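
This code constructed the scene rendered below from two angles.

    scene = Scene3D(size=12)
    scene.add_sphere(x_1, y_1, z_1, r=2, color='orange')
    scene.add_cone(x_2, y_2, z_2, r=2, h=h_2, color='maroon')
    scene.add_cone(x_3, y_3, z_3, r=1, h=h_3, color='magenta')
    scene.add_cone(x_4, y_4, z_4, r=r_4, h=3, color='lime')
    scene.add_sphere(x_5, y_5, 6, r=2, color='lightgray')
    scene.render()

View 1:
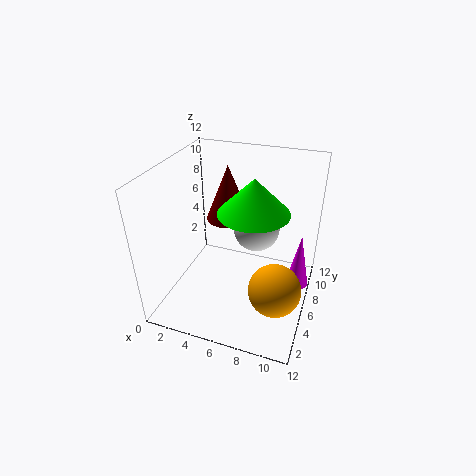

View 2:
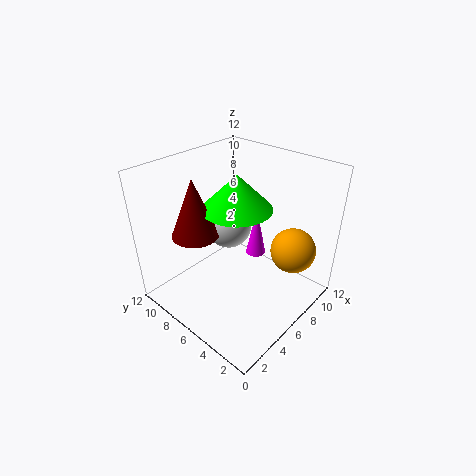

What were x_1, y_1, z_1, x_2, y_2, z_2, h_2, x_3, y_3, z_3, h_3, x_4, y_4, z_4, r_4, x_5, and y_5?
x_1 = 10; y_1 = 3; z_1 = 4; x_2 = 4; y_2 = 9; z_2 = 6; h_2 = 5; x_3 = 11; y_3 = 8; z_3 = 1; h_3 = 5; x_4 = 7; y_4 = 7; z_4 = 8; r_4 = 3; x_5 = 7; y_5 = 8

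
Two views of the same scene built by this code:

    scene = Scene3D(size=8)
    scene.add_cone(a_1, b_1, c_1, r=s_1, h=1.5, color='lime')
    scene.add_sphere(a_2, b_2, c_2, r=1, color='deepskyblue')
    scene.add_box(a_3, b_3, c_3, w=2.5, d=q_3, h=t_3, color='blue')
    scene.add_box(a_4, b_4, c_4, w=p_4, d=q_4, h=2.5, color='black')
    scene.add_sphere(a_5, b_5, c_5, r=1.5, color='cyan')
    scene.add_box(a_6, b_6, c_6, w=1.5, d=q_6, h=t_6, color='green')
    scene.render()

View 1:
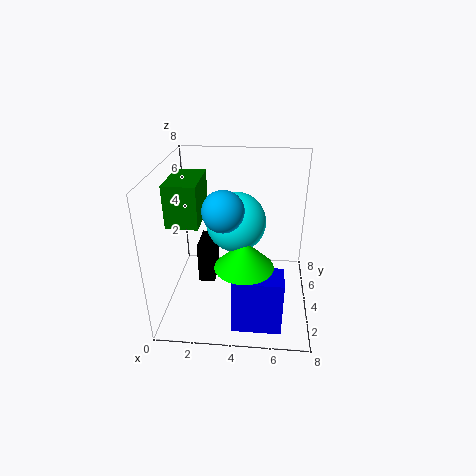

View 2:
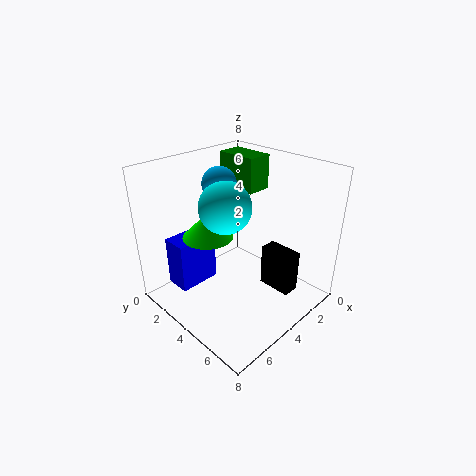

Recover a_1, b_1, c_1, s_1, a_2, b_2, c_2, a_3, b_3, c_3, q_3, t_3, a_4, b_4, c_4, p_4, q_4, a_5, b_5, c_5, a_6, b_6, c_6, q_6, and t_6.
a_1 = 4.5; b_1 = 2; c_1 = 3.5; s_1 = 1.5; a_2 = 3.5; b_2 = 2; c_2 = 6.5; a_3 = 4; b_3 = 0.5; c_3 = 0.5; q_3 = 1.5; t_3 = 3; a_4 = 1.5; b_4 = 4.5; c_4 = 0.5; p_4 = 1; q_4 = 2; a_5 = 4; b_5 = 3; c_5 = 5.5; a_6 = 1; b_6 = 1; c_6 = 6; q_6 = 2.5; t_6 = 2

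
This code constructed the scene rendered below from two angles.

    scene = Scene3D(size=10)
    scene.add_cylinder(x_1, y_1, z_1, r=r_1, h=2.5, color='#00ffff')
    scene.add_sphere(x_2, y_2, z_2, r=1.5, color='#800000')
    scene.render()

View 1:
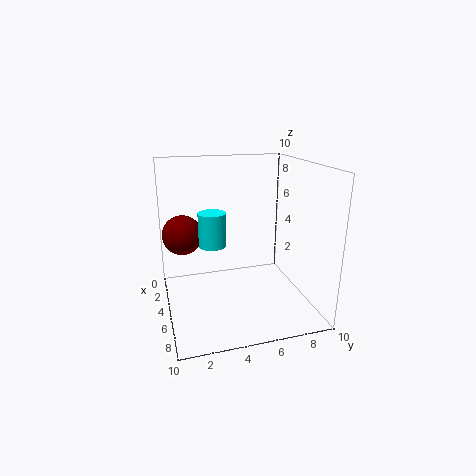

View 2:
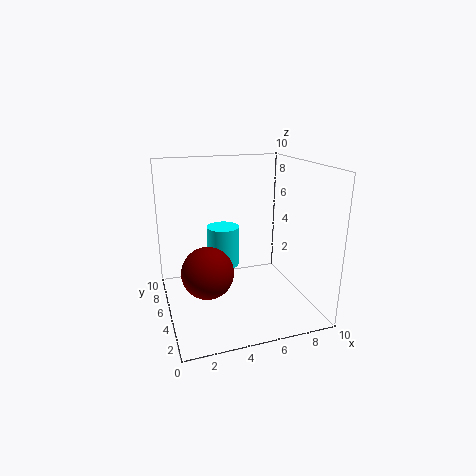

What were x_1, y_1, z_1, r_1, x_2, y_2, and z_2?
x_1 = 3.5
y_1 = 3.5
z_1 = 4
r_1 = 1
x_2 = 2
y_2 = 1.5
z_2 = 4.5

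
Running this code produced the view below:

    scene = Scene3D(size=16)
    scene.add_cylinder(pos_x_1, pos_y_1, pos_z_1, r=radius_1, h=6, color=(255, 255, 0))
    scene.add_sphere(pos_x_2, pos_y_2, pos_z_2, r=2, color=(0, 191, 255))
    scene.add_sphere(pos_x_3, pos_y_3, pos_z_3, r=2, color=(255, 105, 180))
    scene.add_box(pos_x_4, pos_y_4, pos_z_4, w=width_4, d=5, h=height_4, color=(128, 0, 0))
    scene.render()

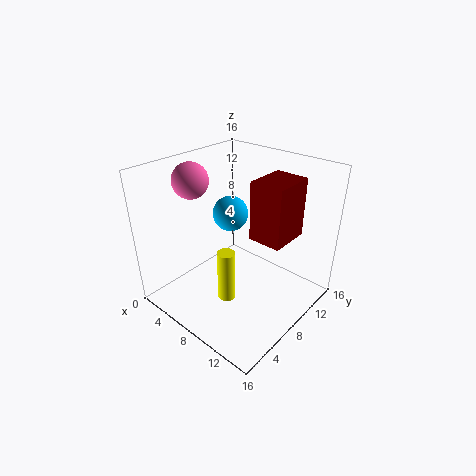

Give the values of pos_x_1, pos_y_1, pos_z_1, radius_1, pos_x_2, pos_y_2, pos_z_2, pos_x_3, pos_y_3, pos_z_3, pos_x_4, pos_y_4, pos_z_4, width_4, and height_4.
pos_x_1 = 8; pos_y_1 = 6; pos_z_1 = 1; radius_1 = 1; pos_x_2 = 6; pos_y_2 = 9; pos_z_2 = 10; pos_x_3 = 3; pos_y_3 = 6; pos_z_3 = 14; pos_x_4 = 8; pos_y_4 = 10; pos_z_4 = 7; width_4 = 4; height_4 = 7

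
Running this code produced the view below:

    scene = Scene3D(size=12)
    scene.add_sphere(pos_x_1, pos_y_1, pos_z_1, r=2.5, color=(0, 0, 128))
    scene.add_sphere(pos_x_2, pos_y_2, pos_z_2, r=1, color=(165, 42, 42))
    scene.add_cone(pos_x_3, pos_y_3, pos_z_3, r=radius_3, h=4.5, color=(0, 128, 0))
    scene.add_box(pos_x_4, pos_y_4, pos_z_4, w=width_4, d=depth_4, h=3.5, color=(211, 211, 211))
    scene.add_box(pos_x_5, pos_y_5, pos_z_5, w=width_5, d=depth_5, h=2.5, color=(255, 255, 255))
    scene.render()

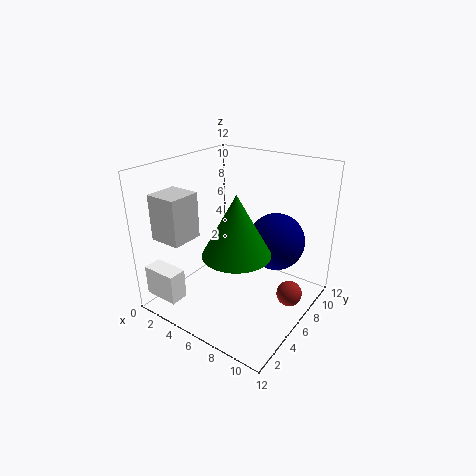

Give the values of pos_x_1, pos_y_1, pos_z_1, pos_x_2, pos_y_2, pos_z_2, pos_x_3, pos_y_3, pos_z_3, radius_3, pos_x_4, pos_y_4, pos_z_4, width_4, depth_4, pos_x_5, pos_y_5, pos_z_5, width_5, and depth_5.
pos_x_1 = 8; pos_y_1 = 9; pos_z_1 = 5; pos_x_2 = 11; pos_y_2 = 6; pos_z_2 = 2.5; pos_x_3 = 8; pos_y_3 = 3; pos_z_3 = 6.5; radius_3 = 2.5; pos_x_4 = 2; pos_y_4 = 0.5; pos_z_4 = 7; width_4 = 2.5; depth_4 = 2.5; pos_x_5 = 0.5; pos_y_5 = 0.5; pos_z_5 = 1.5; width_5 = 3; depth_5 = 1.5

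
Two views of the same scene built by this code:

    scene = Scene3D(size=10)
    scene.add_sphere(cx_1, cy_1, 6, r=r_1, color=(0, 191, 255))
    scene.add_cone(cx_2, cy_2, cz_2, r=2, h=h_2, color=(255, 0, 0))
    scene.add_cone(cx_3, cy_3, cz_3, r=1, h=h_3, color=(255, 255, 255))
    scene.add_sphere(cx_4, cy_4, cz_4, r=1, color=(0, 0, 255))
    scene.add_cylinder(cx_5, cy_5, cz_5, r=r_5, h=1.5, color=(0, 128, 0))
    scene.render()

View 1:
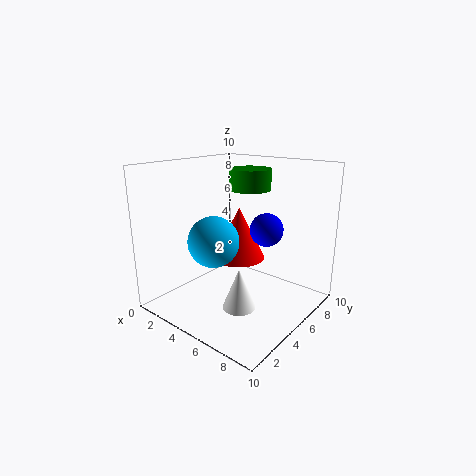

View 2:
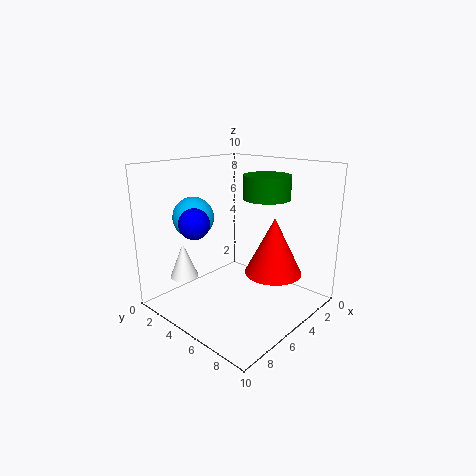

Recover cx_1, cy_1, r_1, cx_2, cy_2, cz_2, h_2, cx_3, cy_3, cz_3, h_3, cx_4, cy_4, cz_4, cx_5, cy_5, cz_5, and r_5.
cx_1 = 6; cy_1 = 1.5; r_1 = 1.5; cx_2 = 3.5; cy_2 = 7; cz_2 = 2.5; h_2 = 4; cx_3 = 7.5; cy_3 = 2; cz_3 = 2; h_3 = 2.5; cx_4 = 8; cy_4 = 4; cz_4 = 6.5; cx_5 = 4.5; cy_5 = 7; cz_5 = 8; r_5 = 1.5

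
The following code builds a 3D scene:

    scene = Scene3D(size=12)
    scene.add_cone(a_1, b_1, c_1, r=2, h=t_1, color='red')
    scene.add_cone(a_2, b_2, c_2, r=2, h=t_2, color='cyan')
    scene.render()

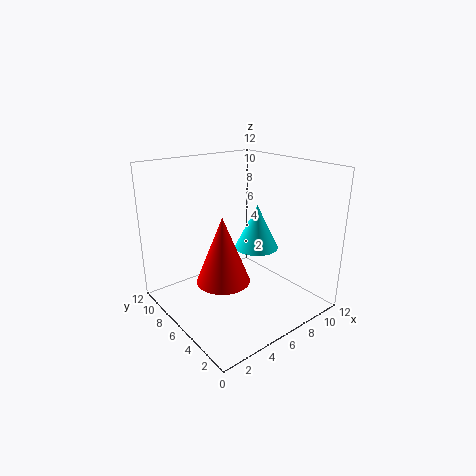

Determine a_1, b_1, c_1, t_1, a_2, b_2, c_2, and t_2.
a_1 = 3
b_1 = 4
c_1 = 4
t_1 = 5
a_2 = 9
b_2 = 7
c_2 = 4
t_2 = 4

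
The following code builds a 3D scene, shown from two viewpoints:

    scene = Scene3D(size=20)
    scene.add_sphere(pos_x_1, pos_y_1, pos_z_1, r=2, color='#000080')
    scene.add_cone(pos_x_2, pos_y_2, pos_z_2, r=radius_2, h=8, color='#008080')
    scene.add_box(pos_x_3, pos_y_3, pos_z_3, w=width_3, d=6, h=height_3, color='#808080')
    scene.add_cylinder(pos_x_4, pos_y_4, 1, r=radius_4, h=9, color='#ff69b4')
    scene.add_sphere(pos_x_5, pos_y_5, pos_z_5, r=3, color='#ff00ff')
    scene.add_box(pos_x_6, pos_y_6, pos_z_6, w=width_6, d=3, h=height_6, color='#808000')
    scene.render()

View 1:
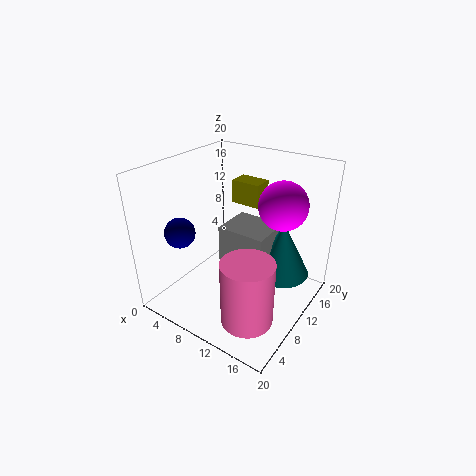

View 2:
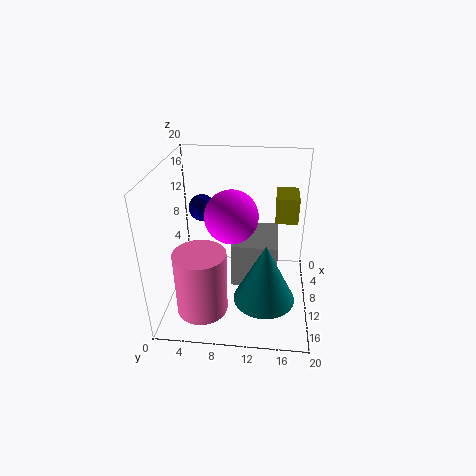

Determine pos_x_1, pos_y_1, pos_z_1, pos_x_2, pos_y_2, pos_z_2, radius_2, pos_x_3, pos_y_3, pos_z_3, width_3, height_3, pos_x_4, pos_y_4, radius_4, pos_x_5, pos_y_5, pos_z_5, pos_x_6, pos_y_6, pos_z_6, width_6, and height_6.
pos_x_1 = 5; pos_y_1 = 4; pos_z_1 = 12; pos_x_2 = 15; pos_y_2 = 14; pos_z_2 = 4; radius_2 = 4; pos_x_3 = 7; pos_y_3 = 9.5; pos_z_3 = 5; width_3 = 7; height_3 = 6; pos_x_4 = 14.5; pos_y_4 = 5.5; radius_4 = 3.5; pos_x_5 = 16.5; pos_y_5 = 10; pos_z_5 = 16.5; pos_x_6 = 5.5; pos_y_6 = 15; pos_z_6 = 12.5; width_6 = 4.5; height_6 = 3.5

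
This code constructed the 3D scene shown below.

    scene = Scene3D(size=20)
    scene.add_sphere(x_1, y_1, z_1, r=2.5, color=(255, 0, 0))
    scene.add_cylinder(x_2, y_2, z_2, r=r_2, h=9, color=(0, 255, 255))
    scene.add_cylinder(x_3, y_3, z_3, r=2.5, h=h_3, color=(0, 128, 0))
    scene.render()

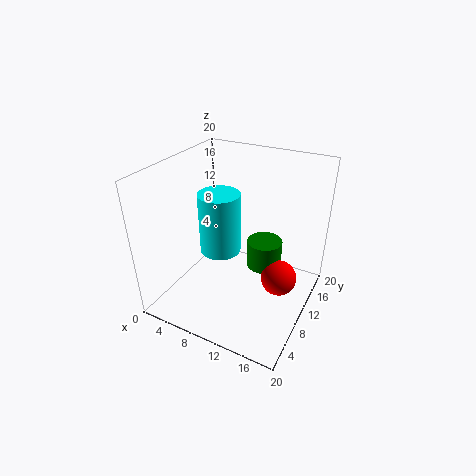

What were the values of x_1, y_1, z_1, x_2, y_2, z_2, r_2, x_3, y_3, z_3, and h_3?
x_1 = 16, y_1 = 11, z_1 = 4.5, x_2 = 6.5, y_2 = 11, z_2 = 6.5, r_2 = 3, x_3 = 13, y_3 = 12.5, z_3 = 5, h_3 = 4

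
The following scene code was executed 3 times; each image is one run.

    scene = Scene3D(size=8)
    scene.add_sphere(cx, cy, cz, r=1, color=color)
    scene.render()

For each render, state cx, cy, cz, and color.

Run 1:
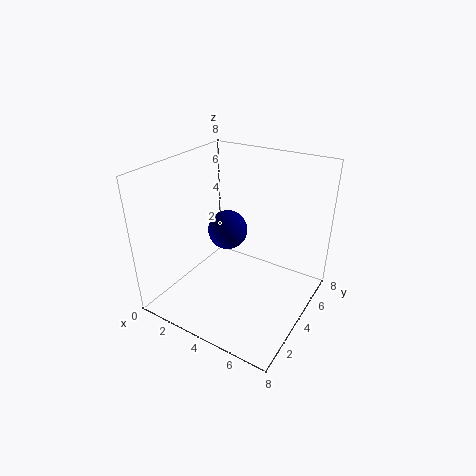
cx = 4, cy = 3, cz = 5, color = 'navy'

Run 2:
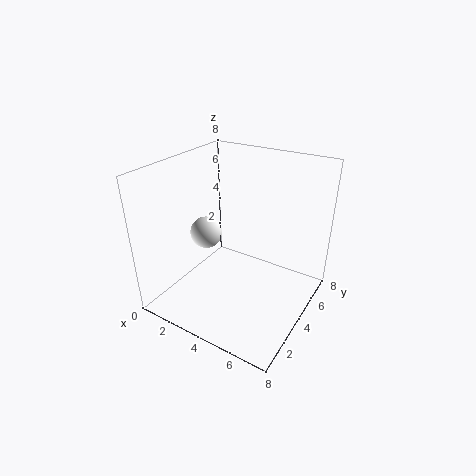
cx = 1, cy = 5, cz = 3, color = 'white'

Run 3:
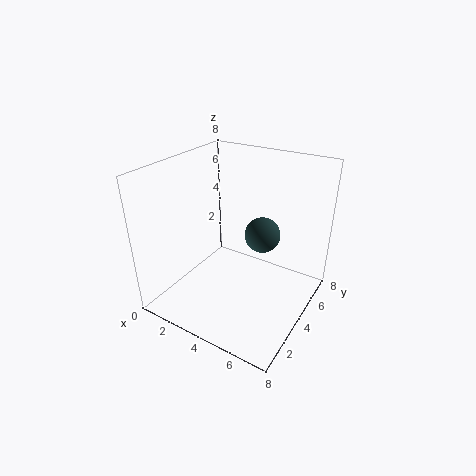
cx = 5, cy = 5, cz = 4, color = 'darkslategray'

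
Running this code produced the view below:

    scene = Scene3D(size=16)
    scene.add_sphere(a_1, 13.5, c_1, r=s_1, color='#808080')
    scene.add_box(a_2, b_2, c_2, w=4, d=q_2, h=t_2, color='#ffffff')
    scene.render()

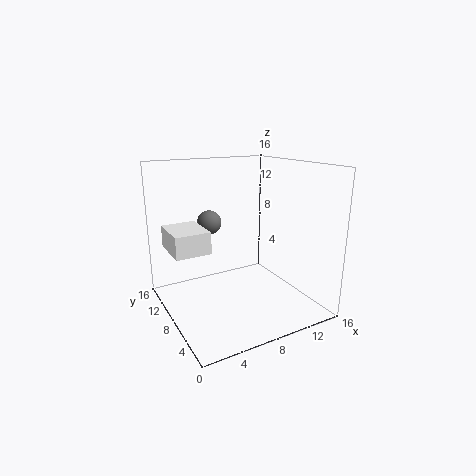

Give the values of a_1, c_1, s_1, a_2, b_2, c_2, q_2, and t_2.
a_1 = 7; c_1 = 8.5; s_1 = 1.5; a_2 = 1; b_2 = 8.5; c_2 = 6.5; q_2 = 5; t_2 = 2.5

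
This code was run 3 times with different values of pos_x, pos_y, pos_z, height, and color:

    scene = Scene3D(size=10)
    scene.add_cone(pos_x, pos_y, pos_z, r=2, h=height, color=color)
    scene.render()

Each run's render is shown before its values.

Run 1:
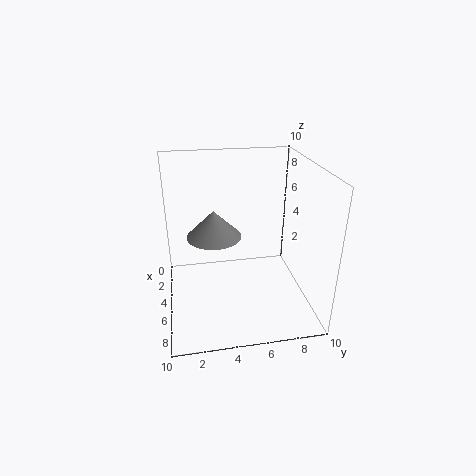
pos_x = 3.5
pos_y = 3.5
pos_z = 4.5
height = 2
color = 'gray'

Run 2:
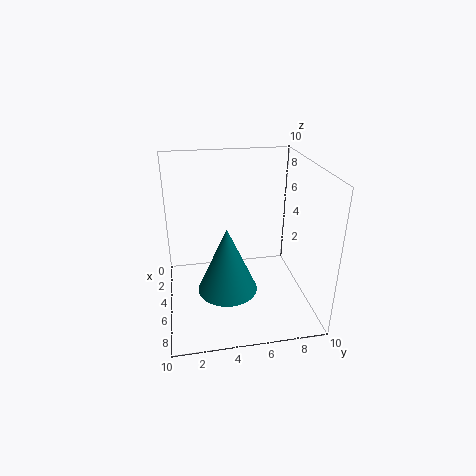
pos_x = 6.5
pos_y = 4
pos_z = 2
height = 4.5
color = 'teal'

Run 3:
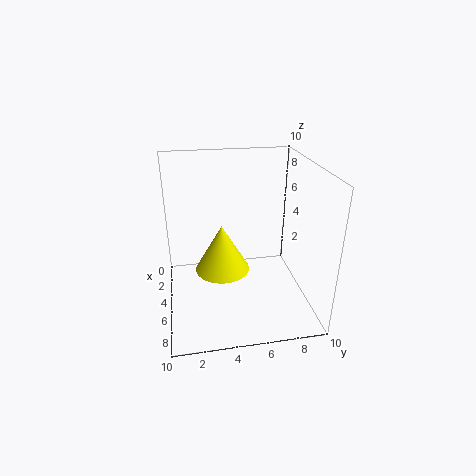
pos_x = 4
pos_y = 4
pos_z = 2
height = 3.5
color = 'yellow'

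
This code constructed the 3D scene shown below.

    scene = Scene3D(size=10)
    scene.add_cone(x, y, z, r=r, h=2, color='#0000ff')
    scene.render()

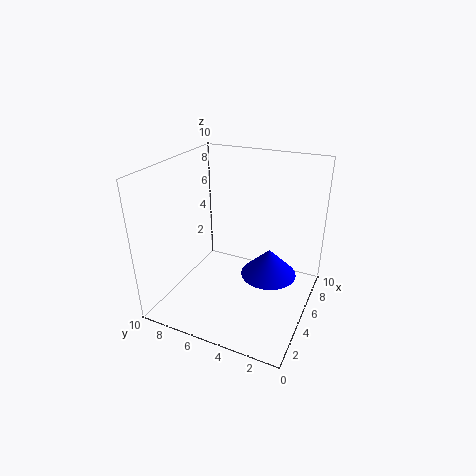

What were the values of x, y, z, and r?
x = 6; y = 3; z = 2; r = 2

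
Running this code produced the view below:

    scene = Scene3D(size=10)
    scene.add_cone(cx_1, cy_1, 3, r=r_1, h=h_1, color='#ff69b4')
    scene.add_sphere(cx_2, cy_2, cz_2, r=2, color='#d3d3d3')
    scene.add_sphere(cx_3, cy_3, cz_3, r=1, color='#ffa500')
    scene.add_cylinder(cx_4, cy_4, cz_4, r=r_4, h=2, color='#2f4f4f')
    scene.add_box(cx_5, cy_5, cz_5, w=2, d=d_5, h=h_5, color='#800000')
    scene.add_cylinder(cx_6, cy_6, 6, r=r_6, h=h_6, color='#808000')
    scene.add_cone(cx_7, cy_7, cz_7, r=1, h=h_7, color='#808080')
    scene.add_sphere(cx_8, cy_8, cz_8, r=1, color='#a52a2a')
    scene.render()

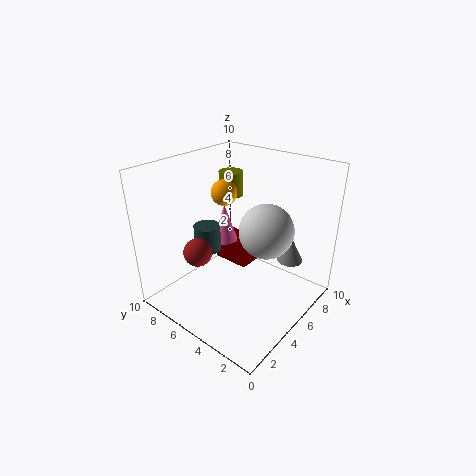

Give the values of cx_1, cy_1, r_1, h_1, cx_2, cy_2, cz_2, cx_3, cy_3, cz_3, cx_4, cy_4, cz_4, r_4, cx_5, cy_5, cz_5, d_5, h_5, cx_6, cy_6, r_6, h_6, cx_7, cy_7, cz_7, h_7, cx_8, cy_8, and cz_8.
cx_1 = 7, cy_1 = 8, r_1 = 1, h_1 = 3, cx_2 = 7, cy_2 = 4, cz_2 = 5, cx_3 = 7, cy_3 = 8, cz_3 = 7, cx_4 = 5, cy_4 = 8, cz_4 = 3, r_4 = 1, cx_5 = 7, cy_5 = 6, cz_5 = 1, d_5 = 3, h_5 = 2, cx_6 = 9, cy_6 = 9, r_6 = 1, h_6 = 2, cx_7 = 9, cy_7 = 3, cz_7 = 2, h_7 = 2, cx_8 = 3, cy_8 = 7, cz_8 = 4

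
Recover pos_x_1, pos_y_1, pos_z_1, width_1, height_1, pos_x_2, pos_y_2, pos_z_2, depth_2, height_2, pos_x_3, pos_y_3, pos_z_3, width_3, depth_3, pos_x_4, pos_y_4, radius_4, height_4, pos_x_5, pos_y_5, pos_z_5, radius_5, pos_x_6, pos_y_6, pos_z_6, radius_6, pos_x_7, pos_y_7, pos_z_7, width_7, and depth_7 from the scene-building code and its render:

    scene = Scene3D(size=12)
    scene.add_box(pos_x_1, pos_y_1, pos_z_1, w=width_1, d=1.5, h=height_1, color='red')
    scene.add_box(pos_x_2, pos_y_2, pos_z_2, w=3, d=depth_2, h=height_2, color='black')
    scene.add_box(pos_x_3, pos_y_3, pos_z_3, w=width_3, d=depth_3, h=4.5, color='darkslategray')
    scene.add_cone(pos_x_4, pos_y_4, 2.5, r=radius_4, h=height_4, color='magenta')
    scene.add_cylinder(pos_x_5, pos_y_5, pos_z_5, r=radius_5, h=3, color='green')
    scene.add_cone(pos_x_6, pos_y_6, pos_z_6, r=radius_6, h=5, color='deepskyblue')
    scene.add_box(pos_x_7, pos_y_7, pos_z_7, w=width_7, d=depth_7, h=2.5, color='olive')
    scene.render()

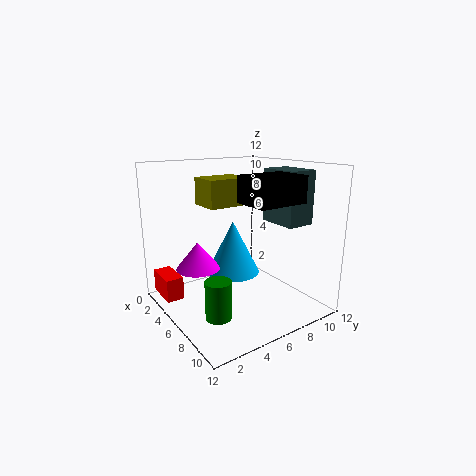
pos_x_1 = 0.5, pos_y_1 = 0.5, pos_z_1 = 0.5, width_1 = 3, height_1 = 2, pos_x_2 = 8, pos_y_2 = 4.5, pos_z_2 = 9.5, depth_2 = 4, height_2 = 2, pos_x_3 = 5.5, pos_y_3 = 9, pos_z_3 = 7, width_3 = 3.5, depth_3 = 2.5, pos_x_4 = 2.5, pos_y_4 = 4, radius_4 = 2, height_4 = 2.5, pos_x_5 = 8.5, pos_y_5 = 2.5, pos_z_5 = 1, radius_5 = 1, pos_x_6 = 3, pos_y_6 = 7.5, pos_z_6 = 1.5, radius_6 = 2.5, pos_x_7 = 0.5, pos_y_7 = 5, pos_z_7 = 8, width_7 = 3, depth_7 = 4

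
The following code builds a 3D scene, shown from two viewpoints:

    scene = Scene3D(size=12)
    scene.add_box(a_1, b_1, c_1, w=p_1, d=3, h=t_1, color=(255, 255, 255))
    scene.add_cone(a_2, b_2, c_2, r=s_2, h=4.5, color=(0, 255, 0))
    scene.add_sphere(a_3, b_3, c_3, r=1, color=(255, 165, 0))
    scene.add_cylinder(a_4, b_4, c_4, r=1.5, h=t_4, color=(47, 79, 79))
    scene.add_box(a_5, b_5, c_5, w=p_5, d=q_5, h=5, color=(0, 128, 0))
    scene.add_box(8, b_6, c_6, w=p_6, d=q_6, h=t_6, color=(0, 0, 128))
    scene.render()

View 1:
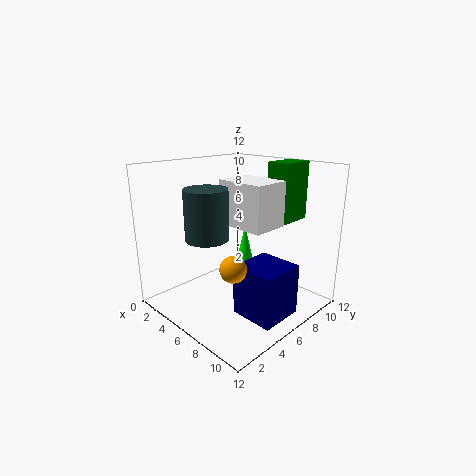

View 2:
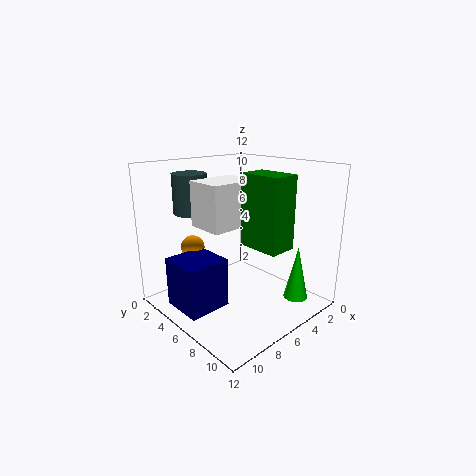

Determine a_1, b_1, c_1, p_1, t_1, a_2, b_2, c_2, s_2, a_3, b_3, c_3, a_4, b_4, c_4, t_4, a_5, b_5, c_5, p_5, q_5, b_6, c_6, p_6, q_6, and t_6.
a_1 = 5.5, b_1 = 4.5, c_1 = 7.5, p_1 = 4, t_1 = 3.5, a_2 = 3, b_2 = 10, c_2 = 1, s_2 = 1, a_3 = 8.5, b_3 = 3, c_3 = 5, a_4 = 7.5, b_4 = 1.5, c_4 = 7.5, t_4 = 3.5, a_5 = 6.5, b_5 = 9, c_5 = 7, p_5 = 2, q_5 = 3, b_6 = 3.5, c_6 = 1, p_6 = 3.5, q_6 = 3.5, t_6 = 4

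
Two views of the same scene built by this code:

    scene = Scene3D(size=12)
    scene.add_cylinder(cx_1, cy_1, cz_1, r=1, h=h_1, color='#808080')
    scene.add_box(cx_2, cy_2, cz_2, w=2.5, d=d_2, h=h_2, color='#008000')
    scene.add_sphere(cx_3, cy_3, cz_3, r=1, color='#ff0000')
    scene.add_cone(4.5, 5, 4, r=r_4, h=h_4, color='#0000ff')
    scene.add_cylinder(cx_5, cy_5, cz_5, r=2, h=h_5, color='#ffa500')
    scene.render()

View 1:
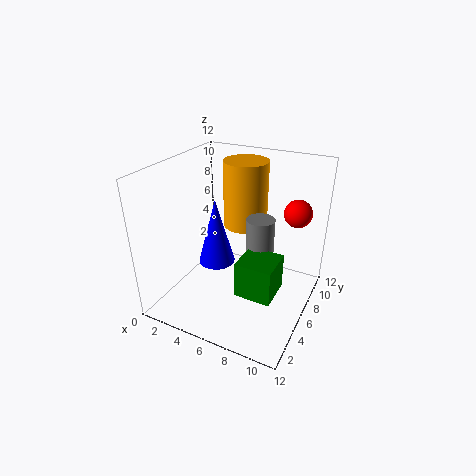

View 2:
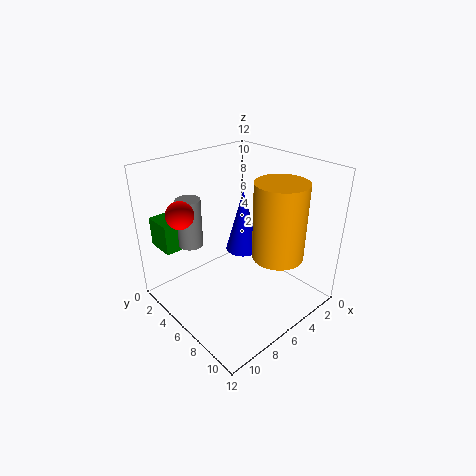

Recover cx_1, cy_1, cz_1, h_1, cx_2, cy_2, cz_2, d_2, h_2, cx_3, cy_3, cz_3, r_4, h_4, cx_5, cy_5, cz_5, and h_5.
cx_1 = 9
cy_1 = 3.5
cz_1 = 5.5
h_1 = 4
cx_2 = 8.5
cy_2 = 0.5
cz_2 = 5
d_2 = 2.5
h_2 = 2.5
cx_3 = 11
cy_3 = 5.5
cz_3 = 9.5
r_4 = 1.5
h_4 = 5.5
cx_5 = 5
cy_5 = 9.5
cz_5 = 5.5
h_5 = 6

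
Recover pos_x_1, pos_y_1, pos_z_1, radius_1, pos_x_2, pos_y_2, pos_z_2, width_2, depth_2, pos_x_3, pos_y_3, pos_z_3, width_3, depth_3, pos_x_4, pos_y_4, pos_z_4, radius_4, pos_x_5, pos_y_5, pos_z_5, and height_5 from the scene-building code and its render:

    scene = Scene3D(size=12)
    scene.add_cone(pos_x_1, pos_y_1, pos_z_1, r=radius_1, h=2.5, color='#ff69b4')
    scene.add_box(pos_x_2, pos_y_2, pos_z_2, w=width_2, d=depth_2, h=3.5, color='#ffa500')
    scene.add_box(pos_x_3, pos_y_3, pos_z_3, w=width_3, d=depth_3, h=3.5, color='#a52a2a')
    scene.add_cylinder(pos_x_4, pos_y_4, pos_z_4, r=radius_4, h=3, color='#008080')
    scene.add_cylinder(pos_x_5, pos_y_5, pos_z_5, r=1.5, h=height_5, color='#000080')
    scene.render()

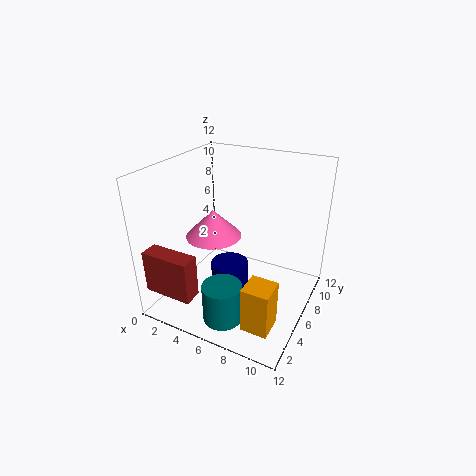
pos_x_1 = 3
pos_y_1 = 7
pos_z_1 = 5
radius_1 = 2.5
pos_x_2 = 9
pos_y_2 = 0.5
pos_z_2 = 2
width_2 = 2
depth_2 = 2
pos_x_3 = 0.5
pos_y_3 = 0.5
pos_z_3 = 2.5
width_3 = 4
depth_3 = 1.5
pos_x_4 = 7
pos_y_4 = 1.5
pos_z_4 = 1.5
radius_4 = 1.5
pos_x_5 = 6
pos_y_5 = 4.5
pos_z_5 = 2
height_5 = 2.5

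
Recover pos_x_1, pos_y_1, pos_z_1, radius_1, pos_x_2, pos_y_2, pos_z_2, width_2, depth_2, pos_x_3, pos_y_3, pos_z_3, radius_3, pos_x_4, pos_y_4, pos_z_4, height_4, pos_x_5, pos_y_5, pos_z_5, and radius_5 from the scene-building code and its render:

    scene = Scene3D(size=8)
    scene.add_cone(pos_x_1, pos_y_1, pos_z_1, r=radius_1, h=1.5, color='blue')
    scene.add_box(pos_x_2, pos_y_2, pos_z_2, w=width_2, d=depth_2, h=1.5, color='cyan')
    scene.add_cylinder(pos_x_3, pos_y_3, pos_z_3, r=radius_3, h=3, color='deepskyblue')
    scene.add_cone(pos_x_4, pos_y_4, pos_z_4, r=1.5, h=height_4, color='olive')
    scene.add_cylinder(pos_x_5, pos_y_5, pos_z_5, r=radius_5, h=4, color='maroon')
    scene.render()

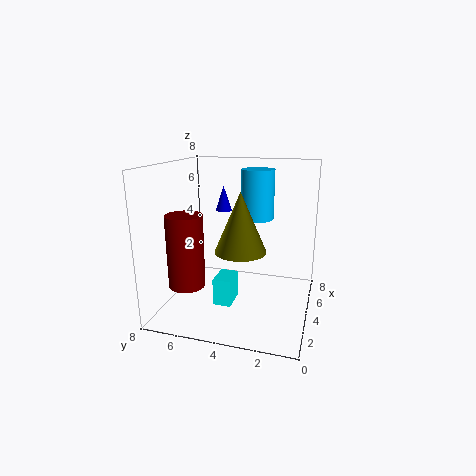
pos_x_1 = 6
pos_y_1 = 5.5
pos_z_1 = 5
radius_1 = 0.5
pos_x_2 = 2.5
pos_y_2 = 4
pos_z_2 = 0.5
width_2 = 1.5
depth_2 = 1
pos_x_3 = 6.5
pos_y_3 = 3.5
pos_z_3 = 4.5
radius_3 = 1
pos_x_4 = 4.5
pos_y_4 = 4
pos_z_4 = 3
height_4 = 3.5
pos_x_5 = 2.5
pos_y_5 = 6.5
pos_z_5 = 1.5
radius_5 = 1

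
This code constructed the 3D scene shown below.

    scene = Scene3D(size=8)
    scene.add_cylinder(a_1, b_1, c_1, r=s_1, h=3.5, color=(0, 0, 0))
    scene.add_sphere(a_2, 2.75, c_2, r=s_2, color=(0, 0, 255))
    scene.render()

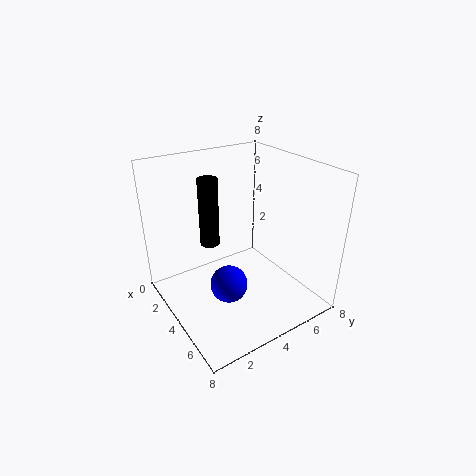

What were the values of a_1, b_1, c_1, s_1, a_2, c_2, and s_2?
a_1 = 4; b_1 = 2.25; c_1 = 4.25; s_1 = 0.5; a_2 = 5; c_2 = 2; s_2 = 1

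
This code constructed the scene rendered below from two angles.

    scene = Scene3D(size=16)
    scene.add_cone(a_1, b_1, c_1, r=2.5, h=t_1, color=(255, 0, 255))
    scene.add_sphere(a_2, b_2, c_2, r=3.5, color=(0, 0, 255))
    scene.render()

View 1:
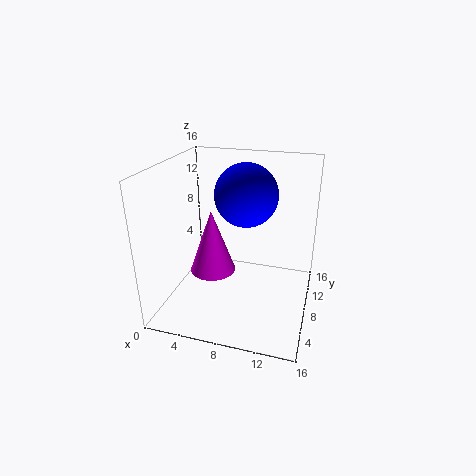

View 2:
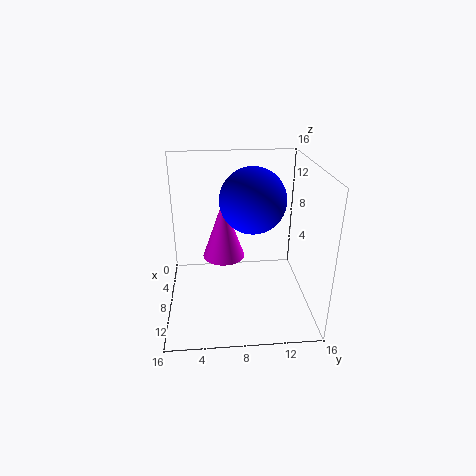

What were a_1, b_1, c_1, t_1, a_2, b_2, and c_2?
a_1 = 5.5
b_1 = 6.5
c_1 = 4.5
t_1 = 7
a_2 = 8.5
b_2 = 9.5
c_2 = 12.5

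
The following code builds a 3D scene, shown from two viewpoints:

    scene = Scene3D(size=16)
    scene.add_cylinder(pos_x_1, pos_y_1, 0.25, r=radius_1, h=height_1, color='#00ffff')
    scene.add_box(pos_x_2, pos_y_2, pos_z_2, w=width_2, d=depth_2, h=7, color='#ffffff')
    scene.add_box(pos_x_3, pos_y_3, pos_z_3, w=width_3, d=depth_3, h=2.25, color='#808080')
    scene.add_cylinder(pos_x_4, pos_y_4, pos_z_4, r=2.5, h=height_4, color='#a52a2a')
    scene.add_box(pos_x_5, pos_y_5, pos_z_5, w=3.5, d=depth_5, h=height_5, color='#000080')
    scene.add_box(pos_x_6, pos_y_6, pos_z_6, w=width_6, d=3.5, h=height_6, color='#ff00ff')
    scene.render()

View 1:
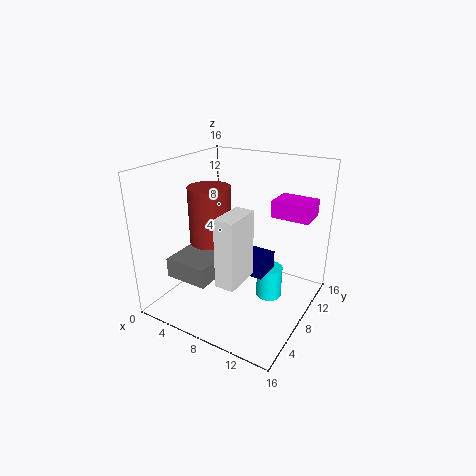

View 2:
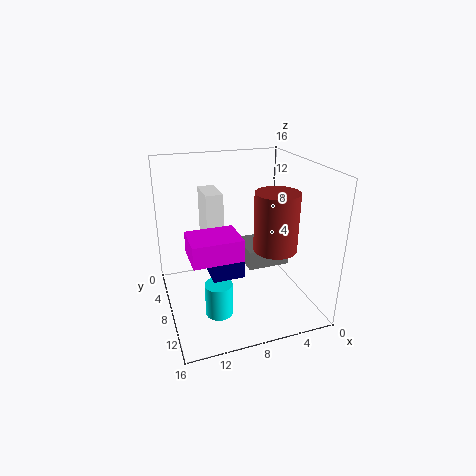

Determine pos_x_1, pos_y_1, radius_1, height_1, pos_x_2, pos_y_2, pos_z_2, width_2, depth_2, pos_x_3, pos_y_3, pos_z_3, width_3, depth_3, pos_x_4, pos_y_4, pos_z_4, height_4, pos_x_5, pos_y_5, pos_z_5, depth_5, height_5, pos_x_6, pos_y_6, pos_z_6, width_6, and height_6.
pos_x_1 = 11; pos_y_1 = 10.25; radius_1 = 1.5; height_1 = 3.75; pos_x_2 = 9; pos_y_2 = 2; pos_z_2 = 5.5; width_2 = 2; depth_2 = 4; pos_x_3 = 1.5; pos_y_3 = 3.25; pos_z_3 = 3.5; width_3 = 5; depth_3 = 4.75; pos_x_4 = 3.75; pos_y_4 = 8.75; pos_z_4 = 6.25; height_4 = 6.75; pos_x_5 = 8; pos_y_5 = 7; pos_z_5 = 4.25; depth_5 = 3.25; height_5 = 2; pos_x_6 = 10; pos_y_6 = 12; pos_z_6 = 9.5; width_6 = 4.5; height_6 = 2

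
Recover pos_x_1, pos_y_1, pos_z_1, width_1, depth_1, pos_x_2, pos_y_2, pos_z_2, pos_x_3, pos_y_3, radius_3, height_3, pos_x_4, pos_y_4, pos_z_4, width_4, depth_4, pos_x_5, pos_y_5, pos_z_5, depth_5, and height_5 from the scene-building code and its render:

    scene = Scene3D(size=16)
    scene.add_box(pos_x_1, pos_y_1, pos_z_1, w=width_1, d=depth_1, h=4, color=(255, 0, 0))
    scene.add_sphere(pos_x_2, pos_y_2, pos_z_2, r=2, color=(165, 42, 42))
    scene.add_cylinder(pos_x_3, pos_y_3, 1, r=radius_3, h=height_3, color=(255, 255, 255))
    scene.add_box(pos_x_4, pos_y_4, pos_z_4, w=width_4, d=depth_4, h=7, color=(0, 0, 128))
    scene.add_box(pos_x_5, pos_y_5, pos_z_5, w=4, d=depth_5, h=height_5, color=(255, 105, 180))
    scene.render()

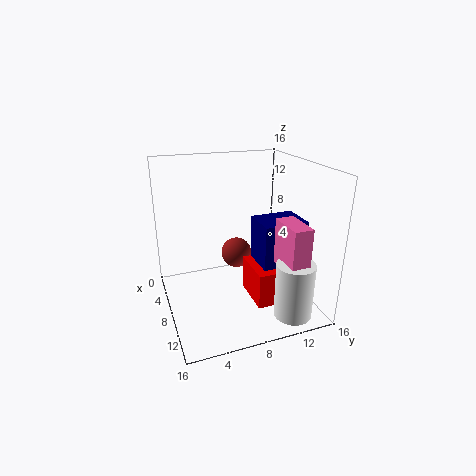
pos_x_1 = 7; pos_y_1 = 9; pos_z_1 = 1; width_1 = 5; depth_1 = 4; pos_x_2 = 2; pos_y_2 = 10; pos_z_2 = 3; pos_x_3 = 14; pos_y_3 = 12; radius_3 = 2; height_3 = 6; pos_x_4 = 7; pos_y_4 = 10; pos_z_4 = 3; width_4 = 4; depth_4 = 5; pos_x_5 = 11; pos_y_5 = 11; pos_z_5 = 6; depth_5 = 2; height_5 = 5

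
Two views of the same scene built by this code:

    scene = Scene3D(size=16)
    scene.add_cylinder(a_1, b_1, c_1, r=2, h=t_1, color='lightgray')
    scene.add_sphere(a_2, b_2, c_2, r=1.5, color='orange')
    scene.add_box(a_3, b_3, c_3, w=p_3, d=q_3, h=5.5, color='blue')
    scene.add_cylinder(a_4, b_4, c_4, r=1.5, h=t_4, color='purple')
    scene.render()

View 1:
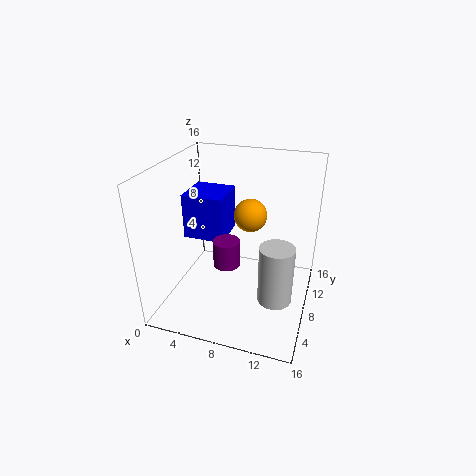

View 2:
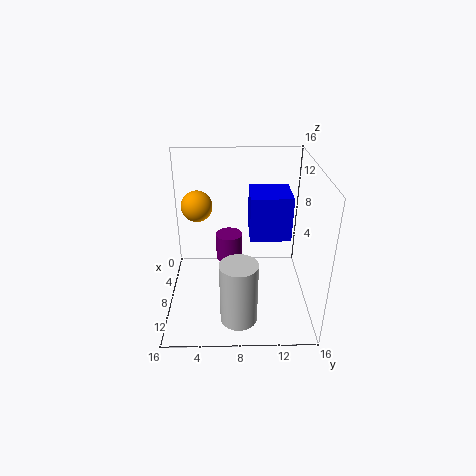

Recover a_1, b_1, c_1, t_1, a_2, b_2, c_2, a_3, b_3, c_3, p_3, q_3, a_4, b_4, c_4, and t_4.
a_1 = 12.5
b_1 = 8
c_1 = 0.5
t_1 = 7
a_2 = 10.5
b_2 = 4
c_2 = 13
a_3 = 0.5
b_3 = 9.5
c_3 = 6
p_3 = 5
q_3 = 5
a_4 = 7
b_4 = 7
c_4 = 5
t_4 = 3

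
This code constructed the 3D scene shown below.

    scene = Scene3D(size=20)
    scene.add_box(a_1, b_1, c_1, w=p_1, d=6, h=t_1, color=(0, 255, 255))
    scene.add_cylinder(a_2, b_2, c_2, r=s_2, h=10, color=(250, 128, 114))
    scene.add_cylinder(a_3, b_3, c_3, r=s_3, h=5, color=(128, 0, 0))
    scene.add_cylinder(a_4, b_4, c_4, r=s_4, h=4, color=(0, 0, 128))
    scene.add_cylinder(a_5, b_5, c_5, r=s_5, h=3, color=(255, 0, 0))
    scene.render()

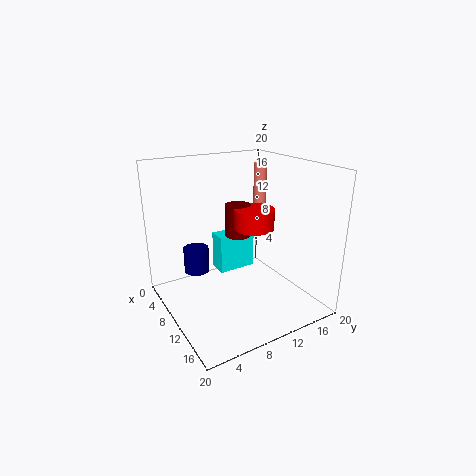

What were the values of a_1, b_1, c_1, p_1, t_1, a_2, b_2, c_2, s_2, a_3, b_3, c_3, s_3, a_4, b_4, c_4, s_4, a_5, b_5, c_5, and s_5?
a_1 = 2, b_1 = 10, c_1 = 2, p_1 = 3, t_1 = 6, a_2 = 5, b_2 = 17, c_2 = 9, s_2 = 1, a_3 = 5, b_3 = 13, c_3 = 8, s_3 = 2, a_4 = 2, b_4 = 7, c_4 = 2, s_4 = 2, a_5 = 8, b_5 = 14, c_5 = 10, s_5 = 3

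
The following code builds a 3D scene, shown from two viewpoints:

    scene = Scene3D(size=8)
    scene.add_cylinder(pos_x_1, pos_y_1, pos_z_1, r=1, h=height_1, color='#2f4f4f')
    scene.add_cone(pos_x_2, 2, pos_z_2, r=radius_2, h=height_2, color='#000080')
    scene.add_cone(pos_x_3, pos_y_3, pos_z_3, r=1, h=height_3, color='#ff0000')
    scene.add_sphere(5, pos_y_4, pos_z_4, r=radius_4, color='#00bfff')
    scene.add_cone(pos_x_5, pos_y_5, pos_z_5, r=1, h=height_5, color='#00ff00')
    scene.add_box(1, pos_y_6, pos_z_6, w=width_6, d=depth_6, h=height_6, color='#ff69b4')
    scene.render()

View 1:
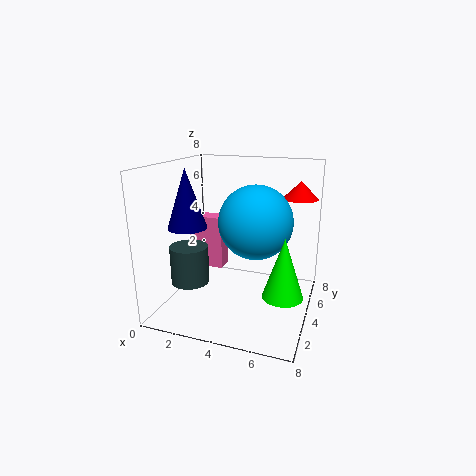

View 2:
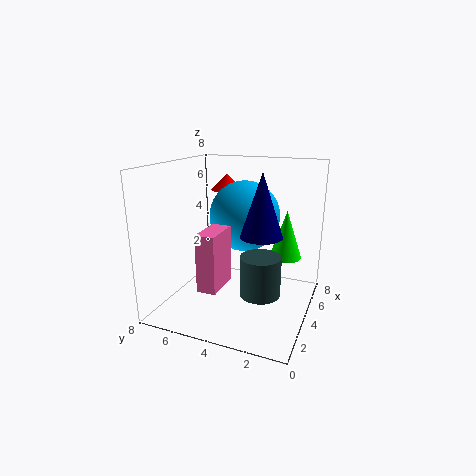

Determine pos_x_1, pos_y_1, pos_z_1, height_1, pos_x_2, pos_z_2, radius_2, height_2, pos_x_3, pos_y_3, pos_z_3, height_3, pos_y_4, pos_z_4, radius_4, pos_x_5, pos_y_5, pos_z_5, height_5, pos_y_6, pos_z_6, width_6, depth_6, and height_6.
pos_x_1 = 2
pos_y_1 = 2
pos_z_1 = 2
height_1 = 2
pos_x_2 = 2
pos_z_2 = 5
radius_2 = 1
height_2 = 3
pos_x_3 = 7
pos_y_3 = 6
pos_z_3 = 6
height_3 = 1
pos_y_4 = 4
pos_z_4 = 5
radius_4 = 2
pos_x_5 = 7
pos_y_5 = 2
pos_z_5 = 2
height_5 = 3
pos_y_6 = 4
pos_z_6 = 2
width_6 = 2
depth_6 = 1
height_6 = 3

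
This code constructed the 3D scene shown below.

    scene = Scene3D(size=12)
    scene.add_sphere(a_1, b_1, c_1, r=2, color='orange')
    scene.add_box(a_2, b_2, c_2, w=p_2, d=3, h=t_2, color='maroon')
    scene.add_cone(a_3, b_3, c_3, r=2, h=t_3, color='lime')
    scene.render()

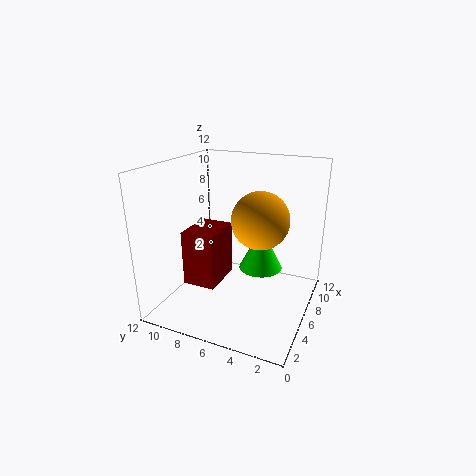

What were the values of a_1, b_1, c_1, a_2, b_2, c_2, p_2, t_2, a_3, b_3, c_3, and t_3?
a_1 = 3, b_1 = 3, c_1 = 9, a_2 = 5, b_2 = 8, c_2 = 1, p_2 = 4, t_2 = 5, a_3 = 9, b_3 = 5, c_3 = 2, t_3 = 4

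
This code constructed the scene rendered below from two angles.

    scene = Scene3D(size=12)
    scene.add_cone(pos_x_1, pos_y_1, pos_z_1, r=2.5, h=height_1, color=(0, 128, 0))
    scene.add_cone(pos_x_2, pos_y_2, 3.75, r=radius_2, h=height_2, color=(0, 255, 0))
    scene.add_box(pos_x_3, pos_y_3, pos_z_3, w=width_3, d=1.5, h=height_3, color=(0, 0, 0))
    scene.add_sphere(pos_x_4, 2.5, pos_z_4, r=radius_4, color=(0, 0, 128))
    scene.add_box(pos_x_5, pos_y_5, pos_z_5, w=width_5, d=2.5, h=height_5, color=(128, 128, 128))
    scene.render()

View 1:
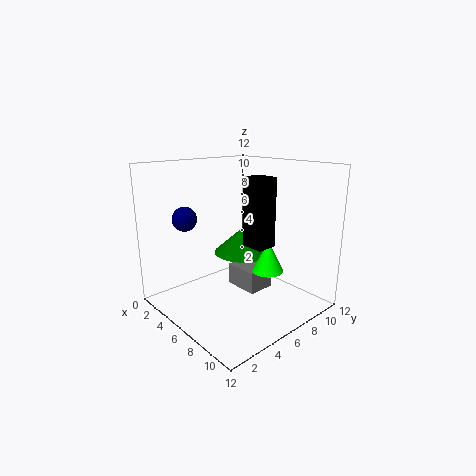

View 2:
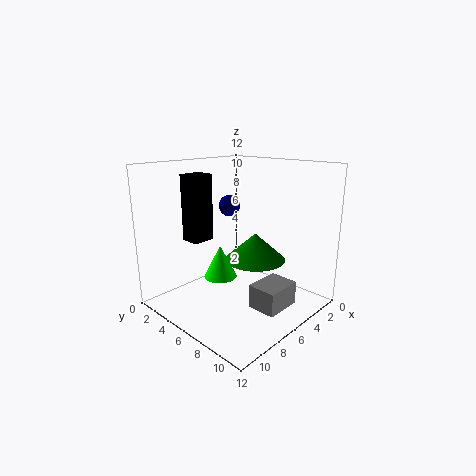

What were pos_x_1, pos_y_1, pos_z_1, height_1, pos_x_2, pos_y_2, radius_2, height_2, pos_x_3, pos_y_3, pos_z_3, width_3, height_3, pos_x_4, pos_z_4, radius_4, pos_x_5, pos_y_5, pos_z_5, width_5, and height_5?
pos_x_1 = 5.25, pos_y_1 = 7.25, pos_z_1 = 4.25, height_1 = 2.25, pos_x_2 = 8.75, pos_y_2 = 6.75, radius_2 = 1.25, height_2 = 2.5, pos_x_3 = 8.5, pos_y_3 = 4.25, pos_z_3 = 6.5, width_3 = 1.75, height_3 = 5, pos_x_4 = 3.5, pos_z_4 = 7.75, radius_4 = 1, pos_x_5 = 3, pos_y_5 = 7.5, pos_z_5 = 0.25, width_5 = 3.25, height_5 = 2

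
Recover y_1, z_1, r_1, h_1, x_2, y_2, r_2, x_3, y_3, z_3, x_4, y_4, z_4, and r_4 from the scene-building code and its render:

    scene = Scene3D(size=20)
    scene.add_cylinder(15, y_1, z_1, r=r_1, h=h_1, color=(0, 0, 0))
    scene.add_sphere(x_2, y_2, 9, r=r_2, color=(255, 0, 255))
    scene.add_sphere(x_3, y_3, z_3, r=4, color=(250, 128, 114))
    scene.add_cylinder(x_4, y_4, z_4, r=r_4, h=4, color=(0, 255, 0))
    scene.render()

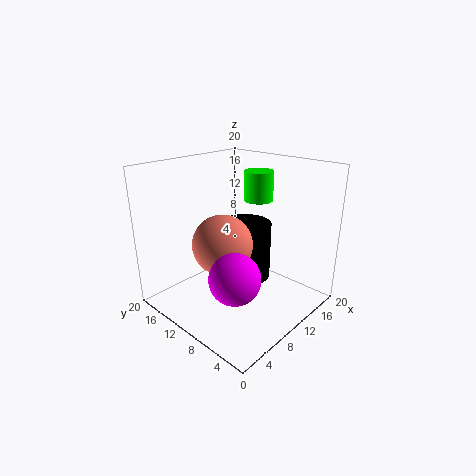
y_1 = 13
z_1 = 1
r_1 = 4
h_1 = 9
x_2 = 3
y_2 = 4
r_2 = 3
x_3 = 7
y_3 = 10
z_3 = 10
x_4 = 13
y_4 = 9
z_4 = 15
r_4 = 2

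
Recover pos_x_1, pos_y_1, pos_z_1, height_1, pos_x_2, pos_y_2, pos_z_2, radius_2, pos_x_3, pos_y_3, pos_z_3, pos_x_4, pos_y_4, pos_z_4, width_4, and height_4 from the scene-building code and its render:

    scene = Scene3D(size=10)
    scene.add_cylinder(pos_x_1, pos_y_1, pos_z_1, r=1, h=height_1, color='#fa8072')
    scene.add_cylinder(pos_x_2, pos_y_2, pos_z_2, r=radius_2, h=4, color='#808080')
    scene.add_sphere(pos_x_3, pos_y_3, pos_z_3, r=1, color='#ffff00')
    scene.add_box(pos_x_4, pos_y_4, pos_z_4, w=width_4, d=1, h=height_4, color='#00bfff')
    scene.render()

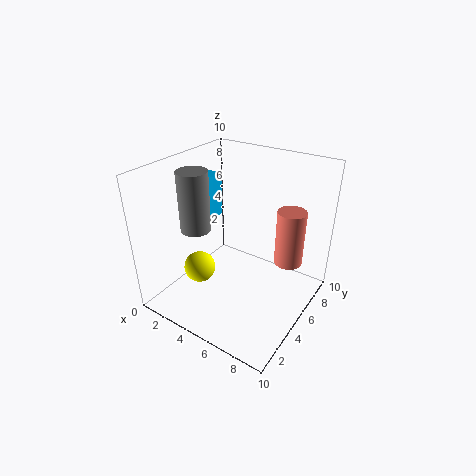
pos_x_1 = 8; pos_y_1 = 7; pos_z_1 = 3; height_1 = 4; pos_x_2 = 3; pos_y_2 = 3; pos_z_2 = 6; radius_2 = 1; pos_x_3 = 4; pos_y_3 = 2; pos_z_3 = 4; pos_x_4 = 1; pos_y_4 = 5; pos_z_4 = 6; width_4 = 2; height_4 = 3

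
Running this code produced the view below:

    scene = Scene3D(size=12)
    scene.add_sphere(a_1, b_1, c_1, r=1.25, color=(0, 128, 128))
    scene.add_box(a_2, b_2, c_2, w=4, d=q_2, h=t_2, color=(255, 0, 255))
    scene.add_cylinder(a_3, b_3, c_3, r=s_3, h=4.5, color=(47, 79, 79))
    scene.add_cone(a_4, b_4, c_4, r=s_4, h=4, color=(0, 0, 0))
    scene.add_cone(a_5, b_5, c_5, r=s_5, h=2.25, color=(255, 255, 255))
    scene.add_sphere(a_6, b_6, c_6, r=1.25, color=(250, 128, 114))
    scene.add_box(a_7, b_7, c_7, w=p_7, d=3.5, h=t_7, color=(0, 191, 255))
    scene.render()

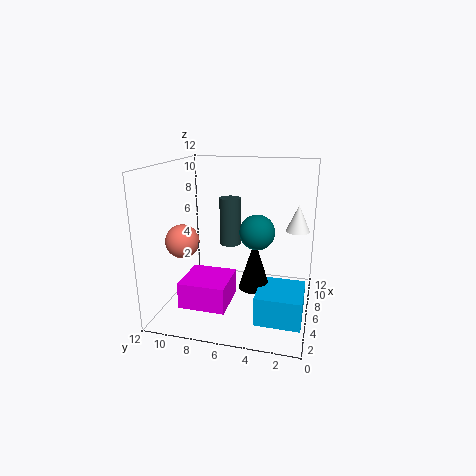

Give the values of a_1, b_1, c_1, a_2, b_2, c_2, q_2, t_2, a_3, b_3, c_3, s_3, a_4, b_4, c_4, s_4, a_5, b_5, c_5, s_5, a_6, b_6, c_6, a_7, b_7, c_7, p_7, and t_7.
a_1 = 2.75; b_1 = 3.75; c_1 = 7.75; a_2 = 3.25; b_2 = 6.5; c_2 = 0.25; q_2 = 4; t_2 = 2.25; a_3 = 9.75; b_3 = 7.75; c_3 = 4; s_3 = 1; a_4 = 4.5; b_4 = 4.25; c_4 = 2.5; s_4 = 1.25; a_5 = 7.5; b_5 = 1.25; c_5 = 6.5; s_5 = 1; a_6 = 2.25; b_6 = 9.25; c_6 = 6.75; a_7 = 1.75; b_7 = 0.25; c_7 = 0.75; p_7 = 3.75; t_7 = 2.25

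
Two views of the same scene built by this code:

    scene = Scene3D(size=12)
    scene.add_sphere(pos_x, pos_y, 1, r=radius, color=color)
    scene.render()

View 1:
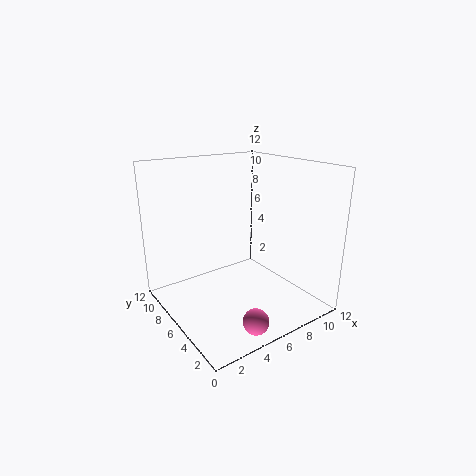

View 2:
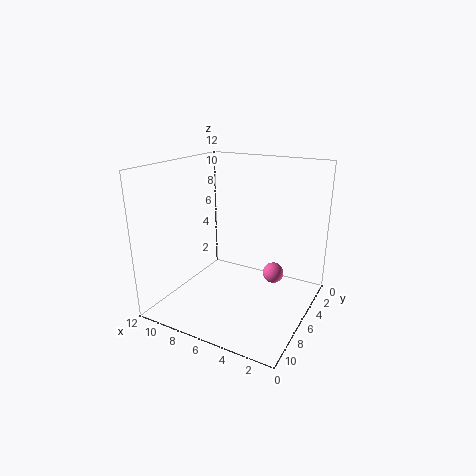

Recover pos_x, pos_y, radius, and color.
pos_x = 4.5; pos_y = 1.5; radius = 1; color = 'hotpink'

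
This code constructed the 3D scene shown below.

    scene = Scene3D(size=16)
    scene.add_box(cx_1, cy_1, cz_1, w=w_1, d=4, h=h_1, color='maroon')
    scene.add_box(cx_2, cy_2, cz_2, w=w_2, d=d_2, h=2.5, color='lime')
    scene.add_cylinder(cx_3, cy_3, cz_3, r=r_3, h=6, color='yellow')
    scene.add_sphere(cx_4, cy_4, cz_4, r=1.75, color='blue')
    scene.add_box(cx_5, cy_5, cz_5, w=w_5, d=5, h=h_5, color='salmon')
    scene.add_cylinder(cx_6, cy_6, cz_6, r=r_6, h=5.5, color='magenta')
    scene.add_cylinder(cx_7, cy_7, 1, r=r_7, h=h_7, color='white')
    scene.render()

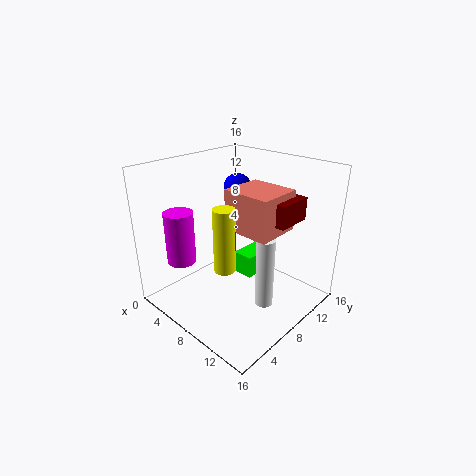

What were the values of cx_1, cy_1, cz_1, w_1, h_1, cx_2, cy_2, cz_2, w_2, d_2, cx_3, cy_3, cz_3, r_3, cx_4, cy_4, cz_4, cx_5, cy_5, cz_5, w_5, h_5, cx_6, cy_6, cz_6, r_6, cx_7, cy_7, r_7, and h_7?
cx_1 = 8.25, cy_1 = 9, cz_1 = 10.25, w_1 = 5, h_1 = 2.5, cx_2 = 7.75, cy_2 = 7.75, cz_2 = 3.75, w_2 = 2.25, d_2 = 4.25, cx_3 = 11.5, cy_3 = 2.5, cz_3 = 8, r_3 = 1, cx_4 = 3, cy_4 = 13.25, cz_4 = 11.5, cx_5 = 6.75, cy_5 = 7.25, cz_5 = 9, w_5 = 5.5, h_5 = 4.5, cx_6 = 5.25, cy_6 = 2.25, cz_6 = 6.5, r_6 = 1.5, cx_7 = 11.75, cy_7 = 8.25, r_7 = 1, h_7 = 8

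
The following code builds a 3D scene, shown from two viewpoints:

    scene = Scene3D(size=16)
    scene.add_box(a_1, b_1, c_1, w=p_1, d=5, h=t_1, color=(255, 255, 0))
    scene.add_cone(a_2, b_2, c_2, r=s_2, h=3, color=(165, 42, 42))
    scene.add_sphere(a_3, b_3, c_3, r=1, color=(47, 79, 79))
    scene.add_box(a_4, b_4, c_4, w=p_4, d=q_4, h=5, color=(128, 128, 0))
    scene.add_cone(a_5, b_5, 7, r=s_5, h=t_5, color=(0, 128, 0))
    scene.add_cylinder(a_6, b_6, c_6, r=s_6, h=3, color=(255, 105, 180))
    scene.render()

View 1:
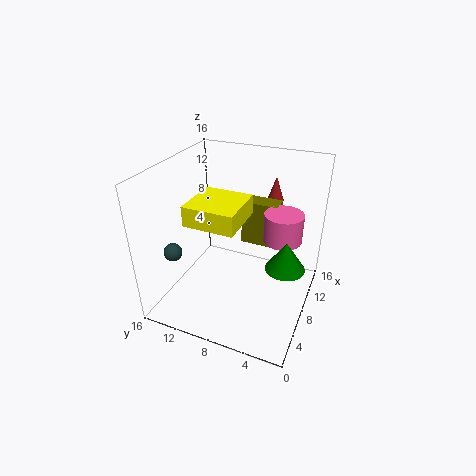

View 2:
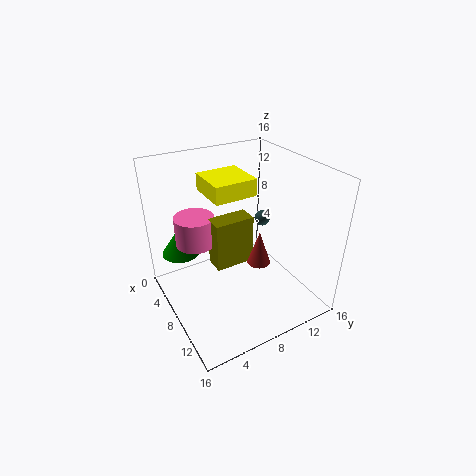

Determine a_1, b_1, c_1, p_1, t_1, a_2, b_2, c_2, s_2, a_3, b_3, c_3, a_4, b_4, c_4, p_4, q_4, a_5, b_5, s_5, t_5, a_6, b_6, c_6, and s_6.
a_1 = 2, b_1 = 6, c_1 = 12, p_1 = 5, t_1 = 2, a_2 = 15, b_2 = 6, c_2 = 10, s_2 = 1, a_3 = 4, b_3 = 14, c_3 = 7, a_4 = 9, b_4 = 4, c_4 = 7, p_4 = 2, q_4 = 4, a_5 = 6, b_5 = 2, s_5 = 2, t_5 = 3, a_6 = 8, b_6 = 3, c_6 = 9, s_6 = 2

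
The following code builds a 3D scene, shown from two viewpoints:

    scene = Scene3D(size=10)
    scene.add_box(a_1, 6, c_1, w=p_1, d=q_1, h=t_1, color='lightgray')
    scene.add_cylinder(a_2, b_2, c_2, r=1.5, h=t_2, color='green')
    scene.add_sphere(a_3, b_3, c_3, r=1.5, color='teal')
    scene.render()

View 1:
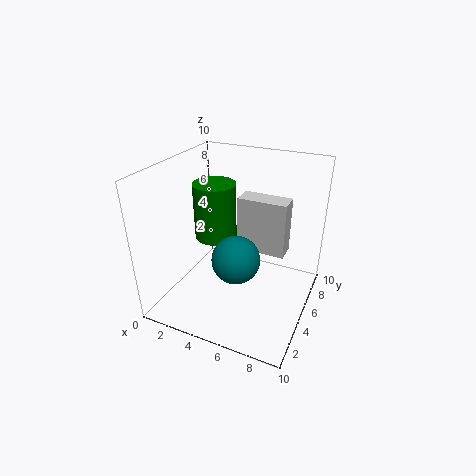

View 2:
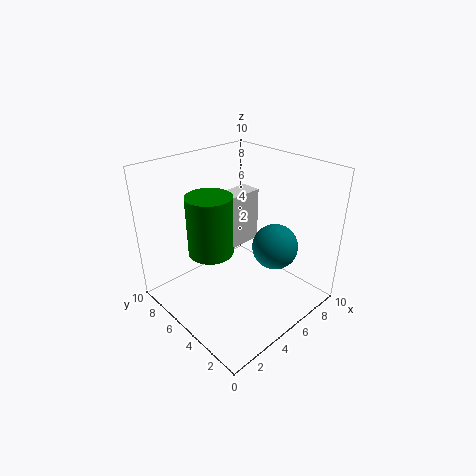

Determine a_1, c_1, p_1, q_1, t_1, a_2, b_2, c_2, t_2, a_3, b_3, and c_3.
a_1 = 4.5
c_1 = 3.5
p_1 = 3.5
q_1 = 1.5
t_1 = 4
a_2 = 3
b_2 = 5.5
c_2 = 4.5
t_2 = 4
a_3 = 6
b_3 = 2.5
c_3 = 5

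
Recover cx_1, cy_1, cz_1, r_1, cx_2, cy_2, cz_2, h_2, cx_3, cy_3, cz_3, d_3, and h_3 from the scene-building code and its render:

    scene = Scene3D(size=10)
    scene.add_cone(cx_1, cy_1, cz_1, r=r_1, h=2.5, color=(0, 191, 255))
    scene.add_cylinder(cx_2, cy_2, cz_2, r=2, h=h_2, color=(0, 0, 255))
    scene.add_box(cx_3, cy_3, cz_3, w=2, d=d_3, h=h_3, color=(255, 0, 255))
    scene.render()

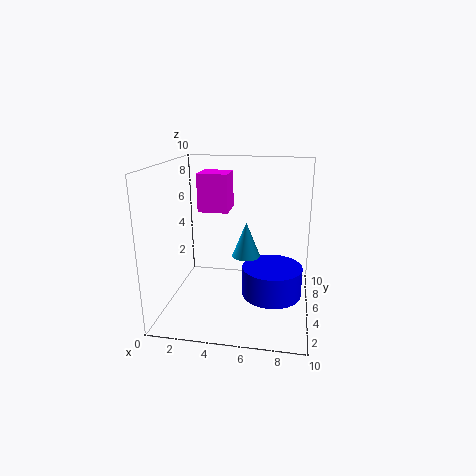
cx_1 = 5.5, cy_1 = 5.5, cz_1 = 3.5, r_1 = 1, cx_2 = 7.5, cy_2 = 4, cz_2 = 1.5, h_2 = 2, cx_3 = 2.5, cy_3 = 4, cz_3 = 7, d_3 = 2, h_3 = 2.5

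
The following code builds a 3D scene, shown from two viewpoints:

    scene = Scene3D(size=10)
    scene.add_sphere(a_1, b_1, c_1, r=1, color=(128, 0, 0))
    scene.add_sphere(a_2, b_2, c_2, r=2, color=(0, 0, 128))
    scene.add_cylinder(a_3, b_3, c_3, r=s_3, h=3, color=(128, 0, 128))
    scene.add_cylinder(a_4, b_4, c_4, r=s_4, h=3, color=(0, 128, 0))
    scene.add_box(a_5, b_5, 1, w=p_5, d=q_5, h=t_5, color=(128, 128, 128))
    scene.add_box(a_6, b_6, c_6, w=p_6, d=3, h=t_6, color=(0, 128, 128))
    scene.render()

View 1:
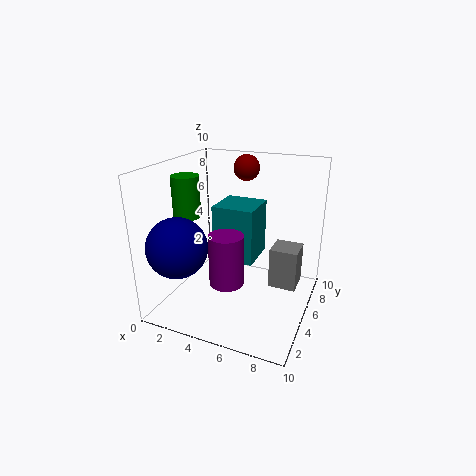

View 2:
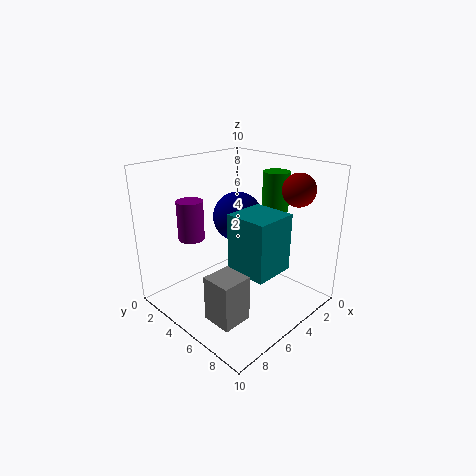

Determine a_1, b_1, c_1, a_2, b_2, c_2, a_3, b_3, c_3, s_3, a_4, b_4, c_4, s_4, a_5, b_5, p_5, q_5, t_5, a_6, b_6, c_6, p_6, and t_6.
a_1 = 4; b_1 = 9; c_1 = 9; a_2 = 2; b_2 = 2; c_2 = 5; a_3 = 6; b_3 = 1; c_3 = 4; s_3 = 1; a_4 = 1; b_4 = 5; c_4 = 6; s_4 = 1; a_5 = 7; b_5 = 6; p_5 = 2; q_5 = 2; t_5 = 3; a_6 = 3; b_6 = 5; c_6 = 3; p_6 = 3; t_6 = 4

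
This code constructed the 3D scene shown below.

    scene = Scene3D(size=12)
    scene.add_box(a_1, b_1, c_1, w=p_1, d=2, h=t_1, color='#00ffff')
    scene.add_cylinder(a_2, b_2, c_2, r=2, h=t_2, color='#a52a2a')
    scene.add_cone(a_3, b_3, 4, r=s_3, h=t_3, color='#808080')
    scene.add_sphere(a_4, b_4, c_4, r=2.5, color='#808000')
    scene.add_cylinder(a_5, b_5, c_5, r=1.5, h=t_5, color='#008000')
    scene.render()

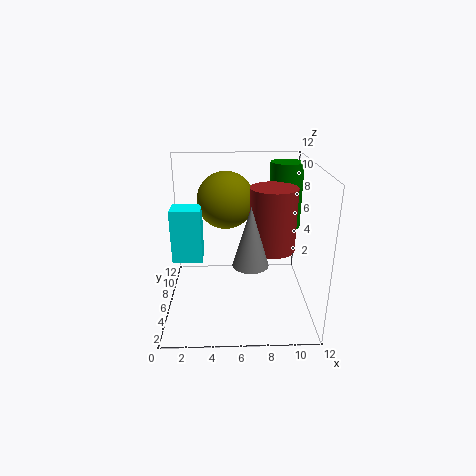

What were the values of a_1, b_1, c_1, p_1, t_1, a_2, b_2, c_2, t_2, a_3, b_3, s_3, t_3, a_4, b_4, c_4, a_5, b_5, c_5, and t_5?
a_1 = 0.5
b_1 = 5.5
c_1 = 4
p_1 = 2.5
t_1 = 4.5
a_2 = 9
b_2 = 7
c_2 = 4.5
t_2 = 5.5
a_3 = 7
b_3 = 5
s_3 = 1.5
t_3 = 5
a_4 = 5
b_4 = 8.5
c_4 = 8.5
a_5 = 10.5
b_5 = 10
c_5 = 5.5
t_5 = 6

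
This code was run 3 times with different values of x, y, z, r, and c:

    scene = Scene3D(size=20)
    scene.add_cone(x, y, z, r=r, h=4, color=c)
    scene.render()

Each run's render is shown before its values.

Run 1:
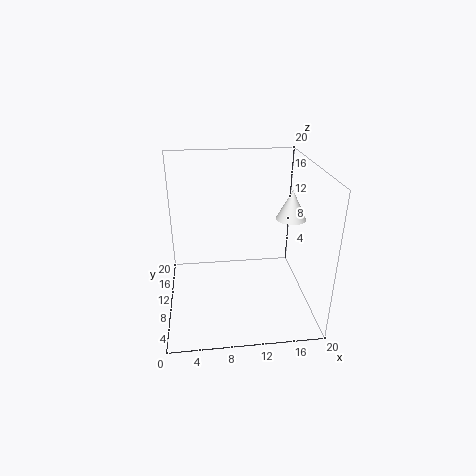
x = 17; y = 9; z = 13; r = 2; c = 'white'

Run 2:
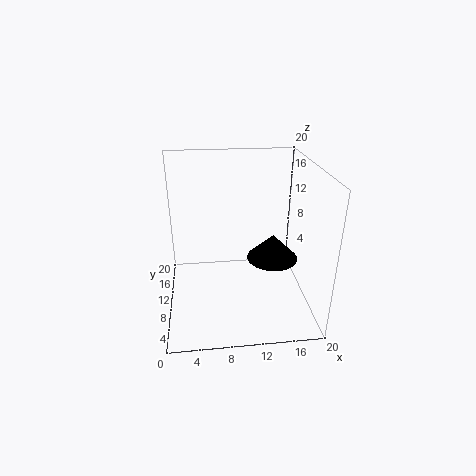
x = 16; y = 14; z = 4; r = 4; c = 'black'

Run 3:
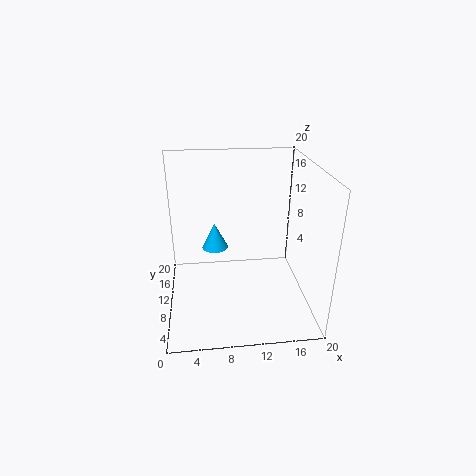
x = 7; y = 15; z = 6; r = 2; c = 'deepskyblue'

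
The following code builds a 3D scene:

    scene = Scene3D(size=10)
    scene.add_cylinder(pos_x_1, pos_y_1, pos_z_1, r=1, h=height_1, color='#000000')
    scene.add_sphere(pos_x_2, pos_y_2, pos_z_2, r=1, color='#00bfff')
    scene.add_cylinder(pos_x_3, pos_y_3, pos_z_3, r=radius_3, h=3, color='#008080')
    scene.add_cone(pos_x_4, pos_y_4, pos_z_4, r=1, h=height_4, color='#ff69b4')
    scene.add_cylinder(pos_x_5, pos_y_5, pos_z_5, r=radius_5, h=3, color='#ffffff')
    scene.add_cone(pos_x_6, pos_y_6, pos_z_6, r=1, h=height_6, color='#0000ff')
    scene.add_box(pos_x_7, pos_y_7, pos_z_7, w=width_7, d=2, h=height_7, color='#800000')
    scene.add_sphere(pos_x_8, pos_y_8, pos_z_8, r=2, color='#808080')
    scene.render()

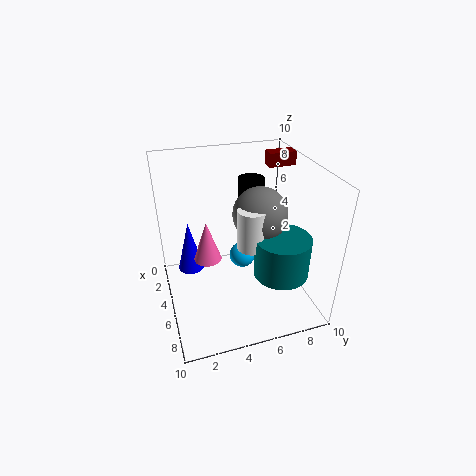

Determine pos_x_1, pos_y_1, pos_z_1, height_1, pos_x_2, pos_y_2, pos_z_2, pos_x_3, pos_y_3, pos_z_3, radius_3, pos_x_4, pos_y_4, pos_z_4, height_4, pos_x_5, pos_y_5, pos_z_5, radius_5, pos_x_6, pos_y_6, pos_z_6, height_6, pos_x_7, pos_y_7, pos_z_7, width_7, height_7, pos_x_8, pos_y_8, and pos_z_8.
pos_x_1 = 2, pos_y_1 = 7, pos_z_1 = 5, height_1 = 3, pos_x_2 = 3, pos_y_2 = 6, pos_z_2 = 2, pos_x_3 = 6, pos_y_3 = 8, pos_z_3 = 2, radius_3 = 2, pos_x_4 = 4, pos_y_4 = 3, pos_z_4 = 3, height_4 = 3, pos_x_5 = 5, pos_y_5 = 6, pos_z_5 = 4, radius_5 = 1, pos_x_6 = 2, pos_y_6 = 2, pos_z_6 = 1, height_6 = 4, pos_x_7 = 2, pos_y_7 = 8, pos_z_7 = 9, width_7 = 1, height_7 = 1, pos_x_8 = 4, pos_y_8 = 7, pos_z_8 = 6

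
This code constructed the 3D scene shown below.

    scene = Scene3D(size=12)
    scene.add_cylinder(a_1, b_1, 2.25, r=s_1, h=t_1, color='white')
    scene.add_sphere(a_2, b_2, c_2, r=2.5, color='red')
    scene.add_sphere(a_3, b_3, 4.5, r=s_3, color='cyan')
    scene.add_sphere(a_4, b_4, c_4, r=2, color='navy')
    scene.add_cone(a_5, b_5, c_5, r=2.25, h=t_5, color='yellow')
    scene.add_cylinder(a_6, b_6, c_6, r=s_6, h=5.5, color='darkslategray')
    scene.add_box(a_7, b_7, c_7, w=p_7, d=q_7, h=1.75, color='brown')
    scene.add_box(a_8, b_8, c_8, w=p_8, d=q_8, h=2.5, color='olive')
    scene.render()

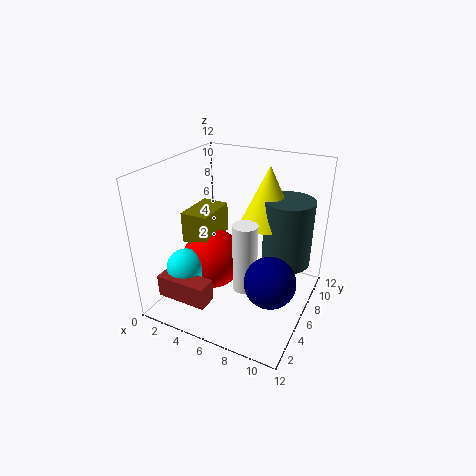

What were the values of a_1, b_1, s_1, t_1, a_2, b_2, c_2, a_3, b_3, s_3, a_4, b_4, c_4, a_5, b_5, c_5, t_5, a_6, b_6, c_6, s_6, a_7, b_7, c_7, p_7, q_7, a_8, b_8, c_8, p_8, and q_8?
a_1 = 7.25, b_1 = 4.75, s_1 = 1, t_1 = 5.75, a_2 = 4.25, b_2 = 4.75, c_2 = 4.25, a_3 = 3.25, b_3 = 2.25, s_3 = 1.5, a_4 = 9.75, b_4 = 4, c_4 = 4, a_5 = 8, b_5 = 7.5, c_5 = 7.25, t_5 = 4.75, a_6 = 9.75, b_6 = 7.5, c_6 = 4, s_6 = 2, a_7 = 2, b_7 = 0.25, c_7 = 2.75, p_7 = 4, q_7 = 1.5, a_8 = 2.25, b_8 = 3.5, c_8 = 6, p_8 = 2.25, q_8 = 3.5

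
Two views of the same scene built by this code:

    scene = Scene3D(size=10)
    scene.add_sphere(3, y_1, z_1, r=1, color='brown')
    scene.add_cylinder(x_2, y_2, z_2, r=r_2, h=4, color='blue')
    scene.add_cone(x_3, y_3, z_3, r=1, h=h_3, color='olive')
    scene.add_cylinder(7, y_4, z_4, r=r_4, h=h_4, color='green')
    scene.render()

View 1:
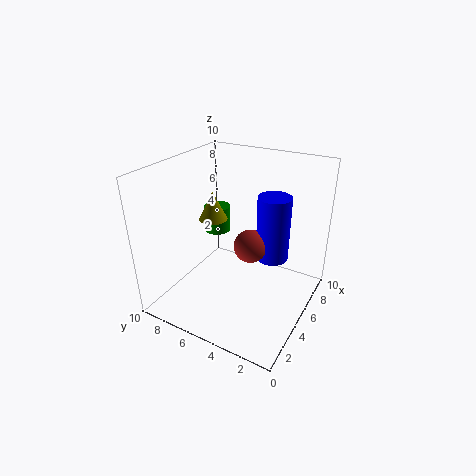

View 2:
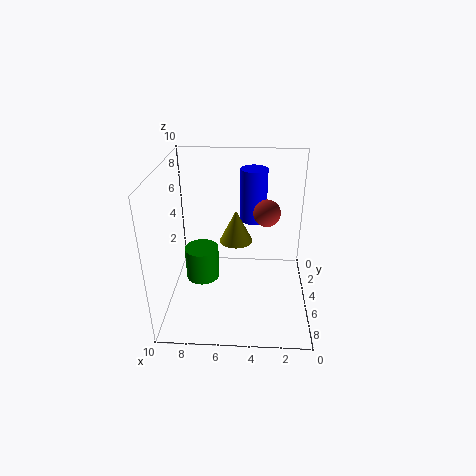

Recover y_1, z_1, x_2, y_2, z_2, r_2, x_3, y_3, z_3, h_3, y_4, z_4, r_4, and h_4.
y_1 = 3, z_1 = 6, x_2 = 4, y_2 = 2, z_2 = 5, r_2 = 1, x_3 = 5, y_3 = 7, z_3 = 6, h_3 = 2, y_4 = 8, z_4 = 4, r_4 = 1, h_4 = 2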